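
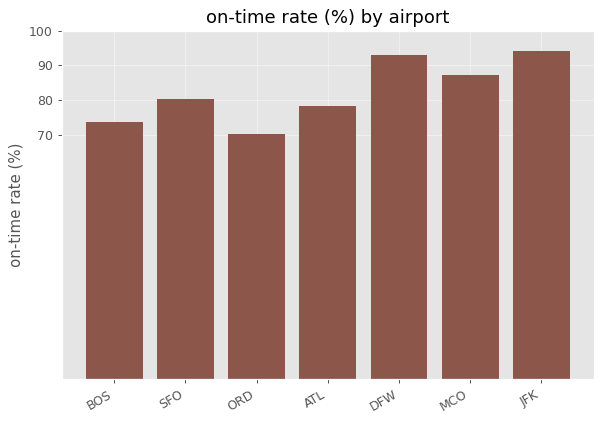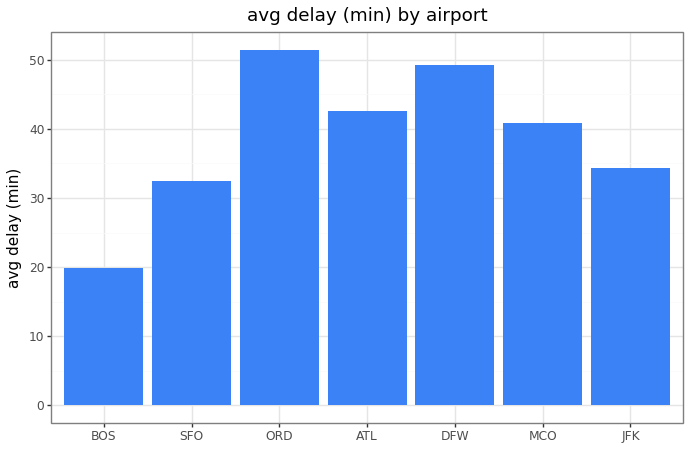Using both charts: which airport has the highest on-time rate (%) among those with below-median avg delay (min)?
JFK

Chart 2 median avg delay (min) ≈ 40; below-median airports: BOS, SFO, JFK. Among those, JFK has the highest on-time rate (%) (≈ 90).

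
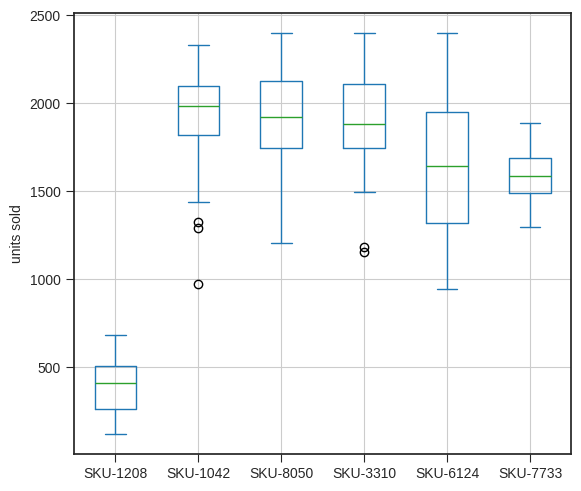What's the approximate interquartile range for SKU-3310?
≈ 400

Q3 ≈ 2200, Q1 ≈ 1800; IQR ≈ 400.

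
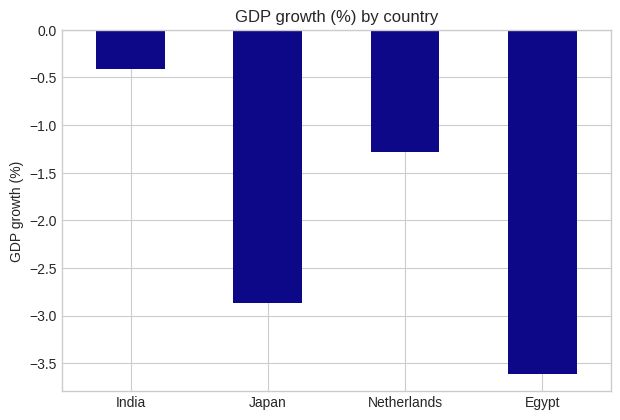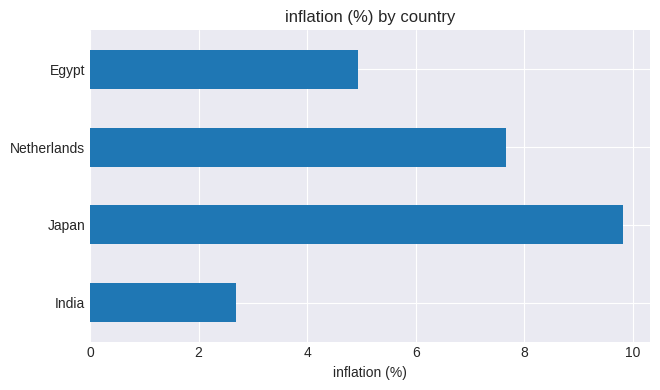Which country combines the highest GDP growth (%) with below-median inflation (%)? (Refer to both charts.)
India

Chart 2 median inflation (%) ≈ 6; below-median countries: India, Egypt. Among those, India has the highest GDP growth (%) (≈ 0).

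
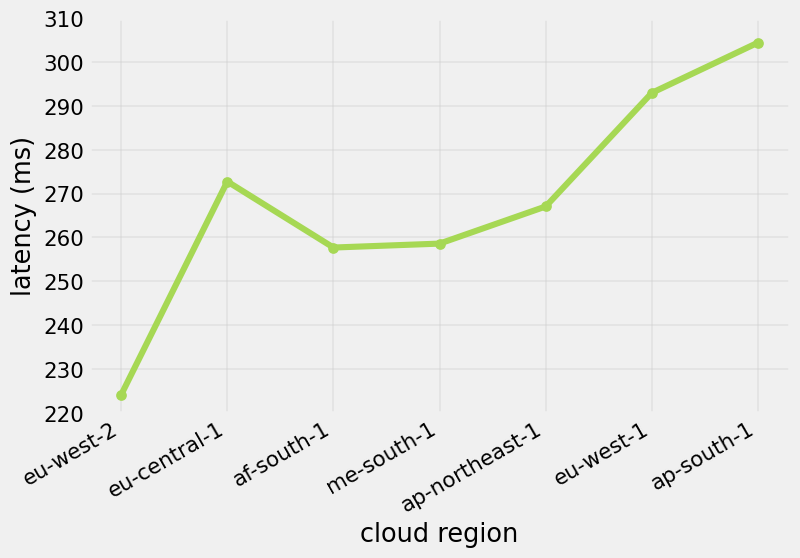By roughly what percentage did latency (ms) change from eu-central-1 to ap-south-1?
eu-central-1 ≈ 270, ap-south-1 ≈ 300; (300 − 270) / 270 ≈ +11.1%.

≈ +11.1%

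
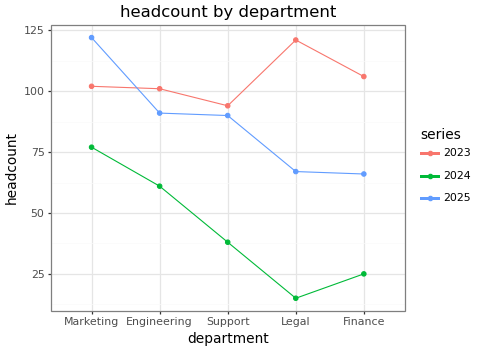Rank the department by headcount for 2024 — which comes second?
Engineering

Top 3 for 2024: Marketing ≈ 80, Engineering ≈ 60, Support ≈ 40.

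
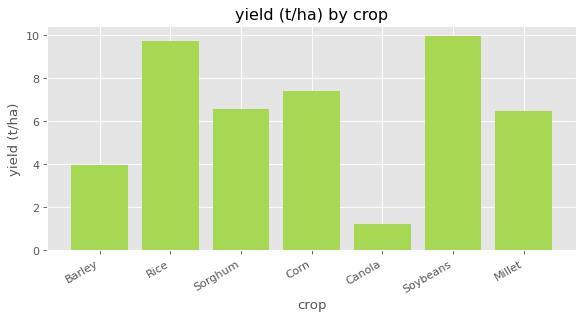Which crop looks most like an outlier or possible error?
Canola ≈ 1; the rest sit between ≈ 4 and ≈ 10.

Canola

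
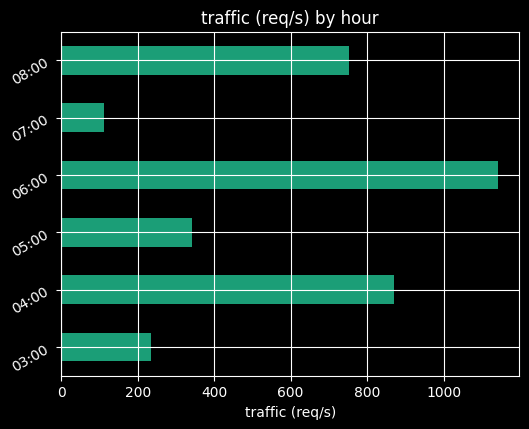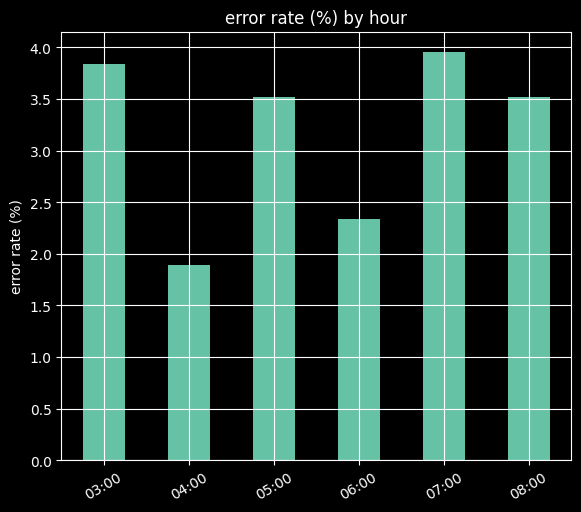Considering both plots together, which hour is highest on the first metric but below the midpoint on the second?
Chart 2 median error rate (%) ≈ 3.5; below-median hours: 04:00, 06:00, 08:00. Among those, 06:00 has the highest traffic (req/s) (≈ 1200).

06:00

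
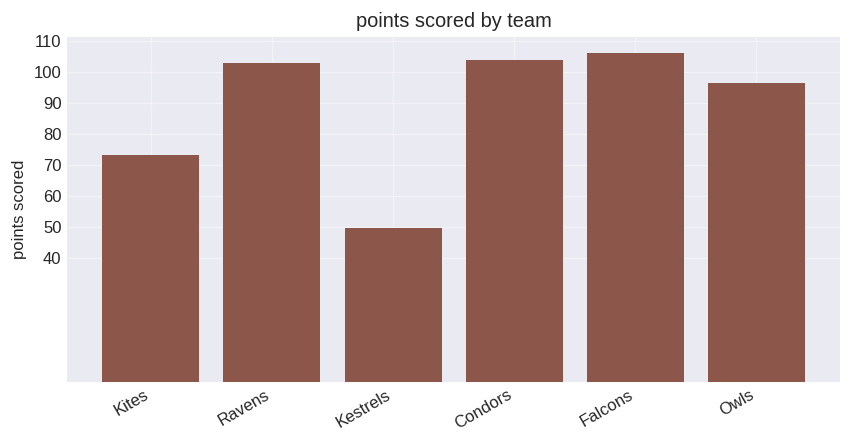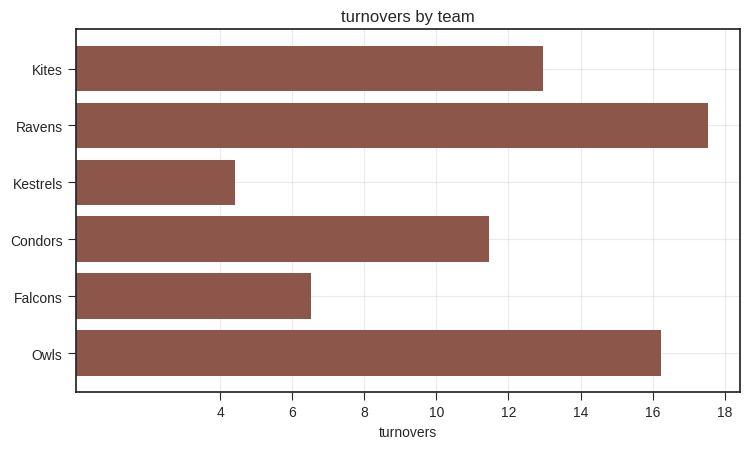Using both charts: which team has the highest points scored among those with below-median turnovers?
Falcons

Chart 2 median turnovers ≈ 12; below-median teams: Kestrels, Condors, Falcons. Among those, Falcons has the highest points scored (≈ 110).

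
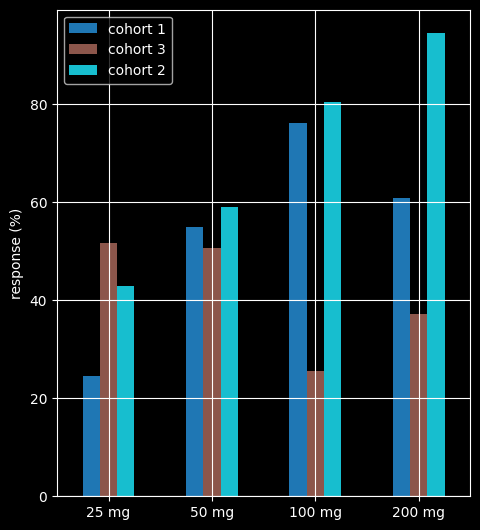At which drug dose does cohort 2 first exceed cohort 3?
25 mg: cohort 2 ≈ 40 vs cohort 3 ≈ 50 (not yet); 50 mg: cohort 2 ≈ 60 vs cohort 3 ≈ 50 (first crossover).

50 mg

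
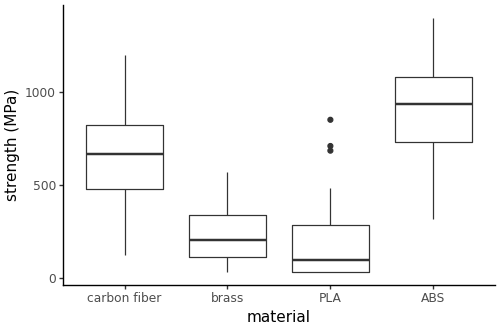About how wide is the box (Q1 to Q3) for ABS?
≈ 400

Q3 ≈ 1100, Q1 ≈ 700; IQR ≈ 400.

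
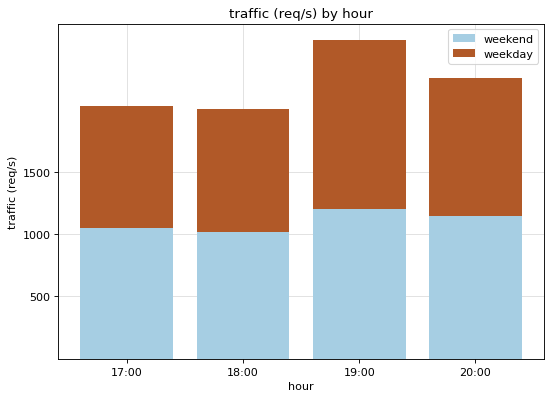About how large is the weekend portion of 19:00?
weekend top ≈ 1000, bottom ≈ 0; segment ≈ 1000.

≈ 1000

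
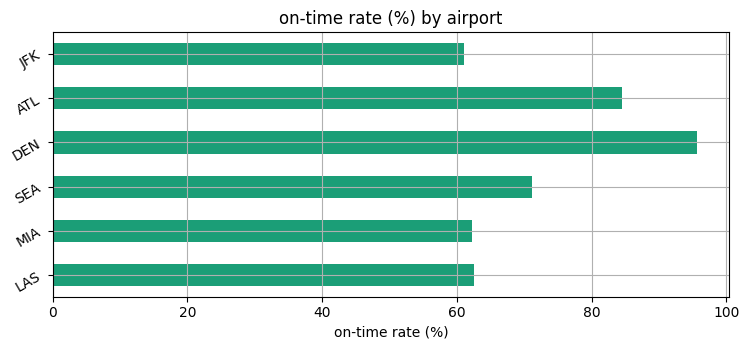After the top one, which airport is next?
Top 3: DEN ≈ 100, ATL ≈ 80, SEA ≈ 70.

ATL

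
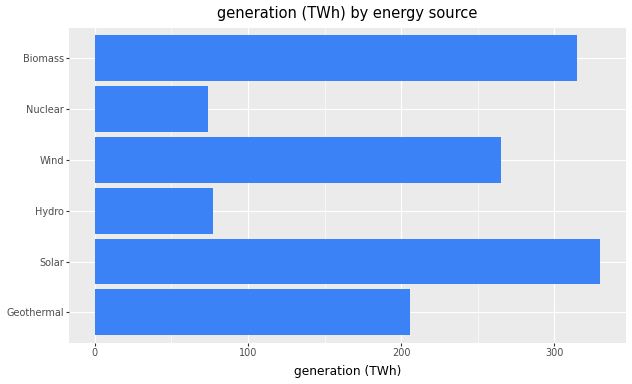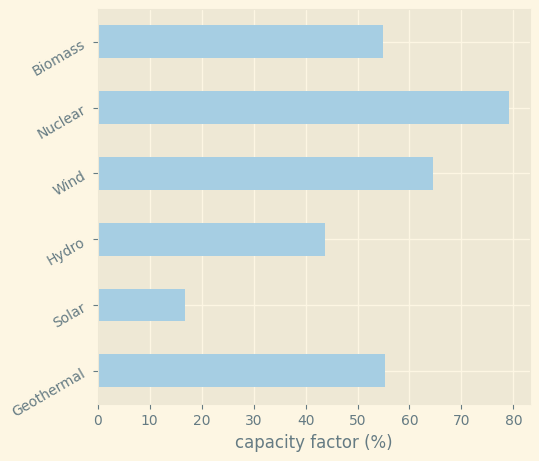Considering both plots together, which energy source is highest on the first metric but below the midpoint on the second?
Solar

Chart 2 median capacity factor (%) ≈ 60; below-median energy sources: Solar, Hydro, Biomass. Among those, Solar has the highest generation (TWh) (≈ 350).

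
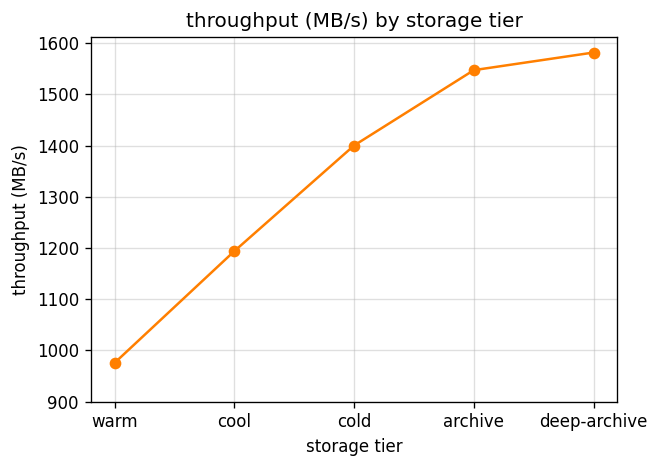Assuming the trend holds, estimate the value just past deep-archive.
≈ 1700

Last three: 1400, 1500, 1600 → slope ≈ 100/step → next ≈ 1700.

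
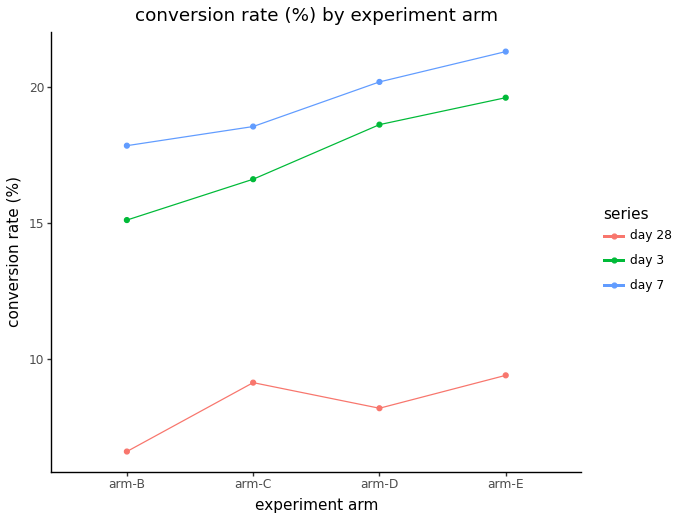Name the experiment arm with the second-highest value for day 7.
Top 3 for day 7: arm-E ≈ 22, arm-D ≈ 20, arm-C ≈ 18.

arm-D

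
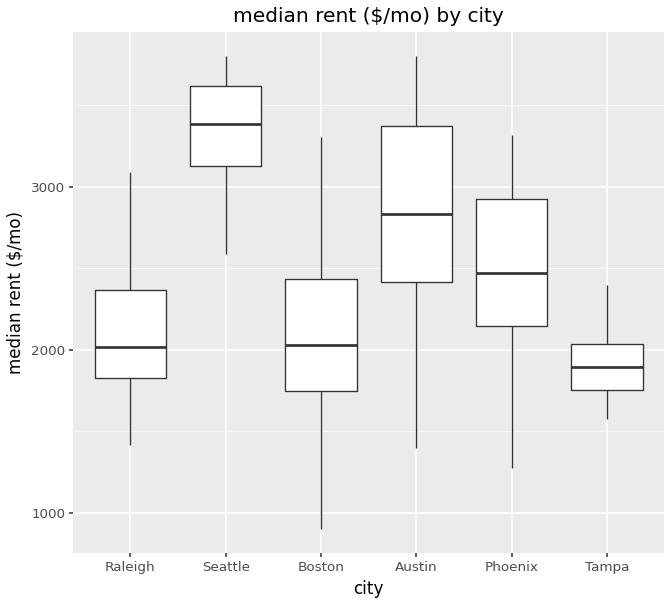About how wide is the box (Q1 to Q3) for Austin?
Q3 ≈ 3400, Q1 ≈ 2400; IQR ≈ 1000.

≈ 1000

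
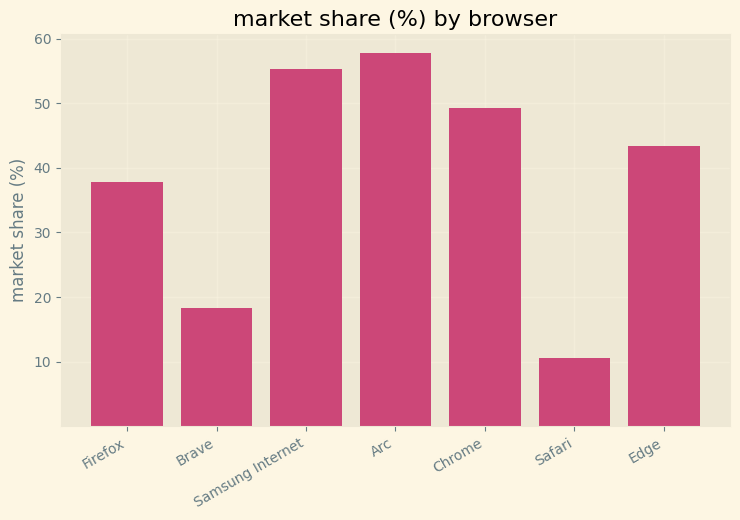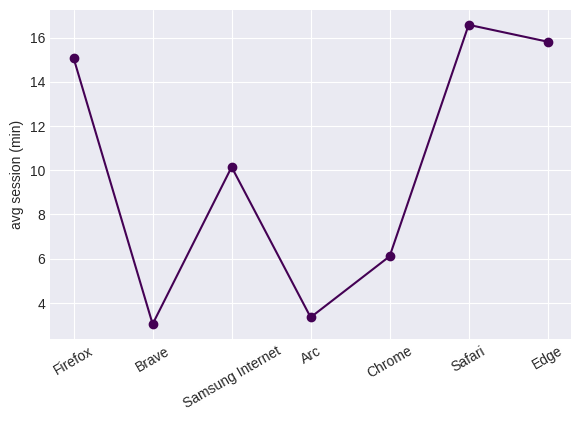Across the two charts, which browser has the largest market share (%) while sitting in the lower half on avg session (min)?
Arc

Chart 2 median avg session (min) ≈ 10; below-median browsers: Brave, Arc, Chrome. Among those, Arc has the highest market share (%) (≈ 60).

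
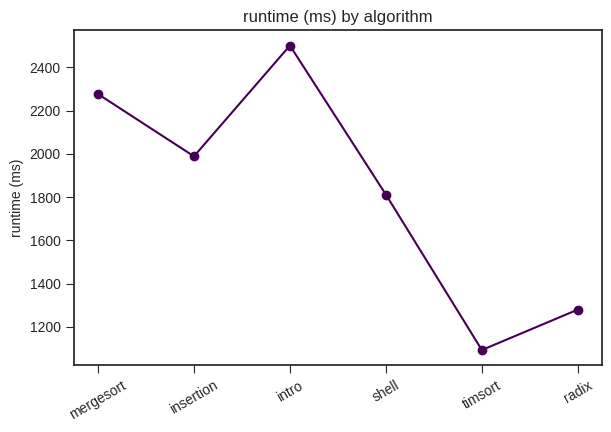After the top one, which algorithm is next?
Top 3: intro ≈ 2600, mergesort ≈ 2200, insertion ≈ 2000.

mergesort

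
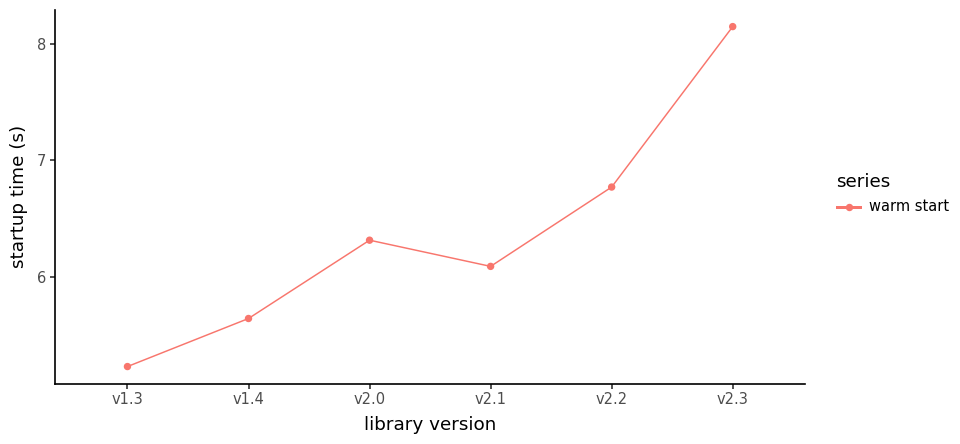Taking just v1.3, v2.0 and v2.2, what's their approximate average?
≈ 6.17

(5.0 + 6.5 + 7.0) / 3 ≈ 6.17.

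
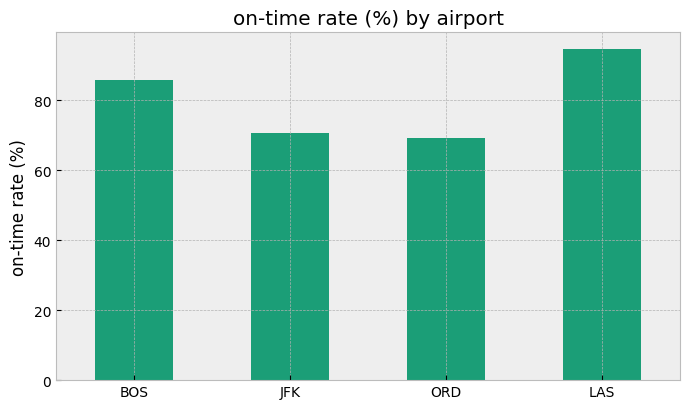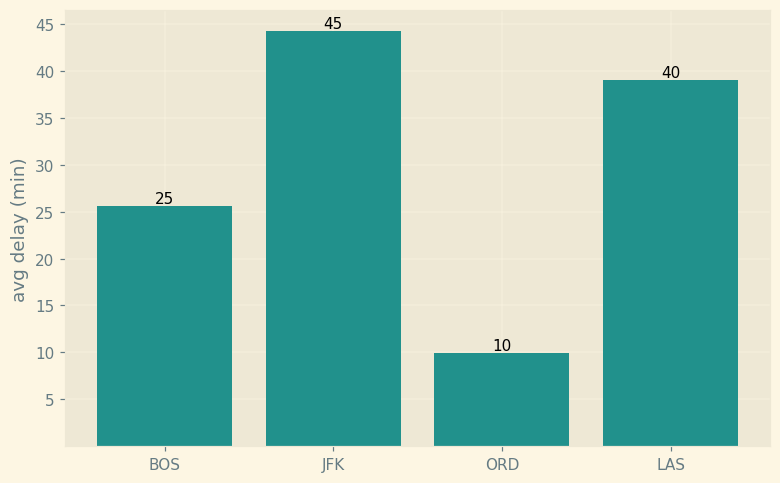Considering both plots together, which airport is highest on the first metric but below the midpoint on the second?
Chart 2 median avg delay (min) ≈ 30; below-median airports: BOS, ORD. Among those, BOS has the highest on-time rate (%) (≈ 90).

BOS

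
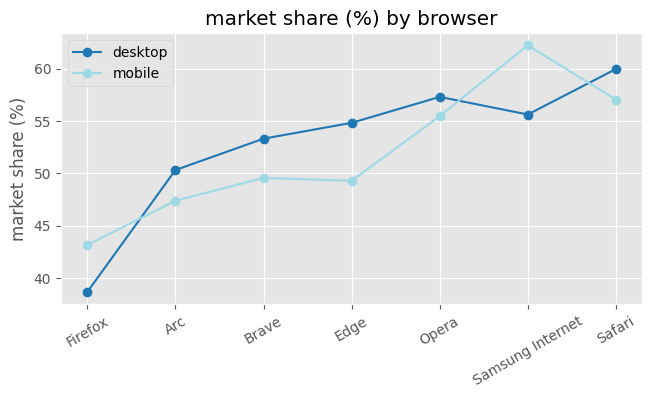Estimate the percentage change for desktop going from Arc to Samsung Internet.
Arc ≈ 50, Samsung Internet ≈ 56; (56 − 50) / 50 ≈ +12%.

≈ +12%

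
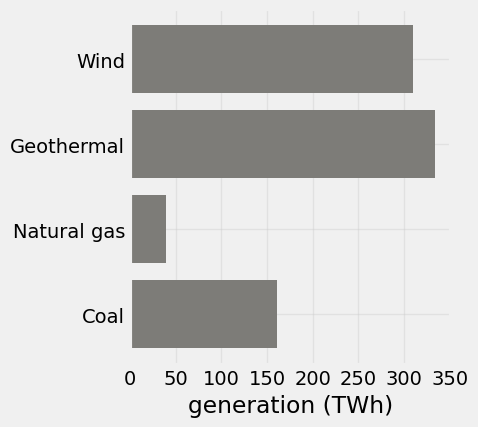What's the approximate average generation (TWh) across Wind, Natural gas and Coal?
(300 + 50 + 150) / 3 ≈ 167.

≈ 167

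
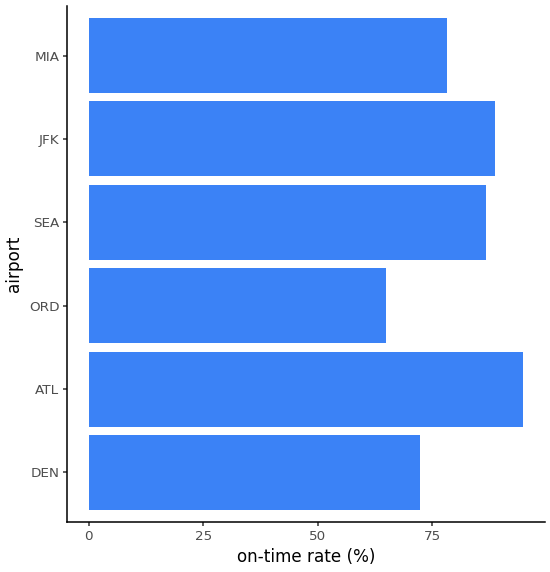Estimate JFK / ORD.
≈ 1.5×

JFK ≈ 90, ORD ≈ 60; 90/60 ≈ 1.5.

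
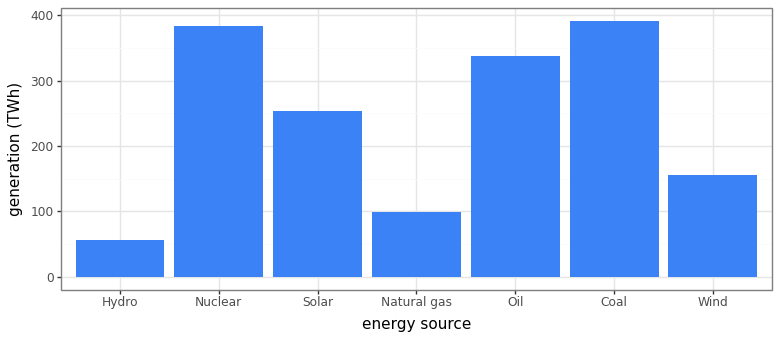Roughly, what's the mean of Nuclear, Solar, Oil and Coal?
(400 + 250 + 350 + 400) / 4 ≈ 350.

≈ 350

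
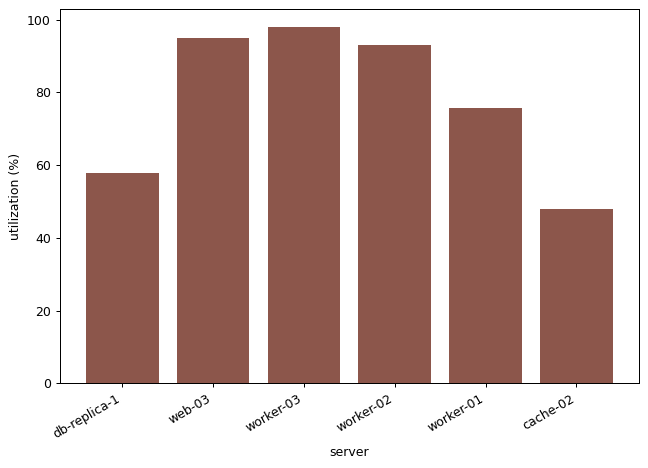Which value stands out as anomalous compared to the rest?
cache-02

cache-02 ≈ 50; the rest sit between ≈ 60 and ≈ 100.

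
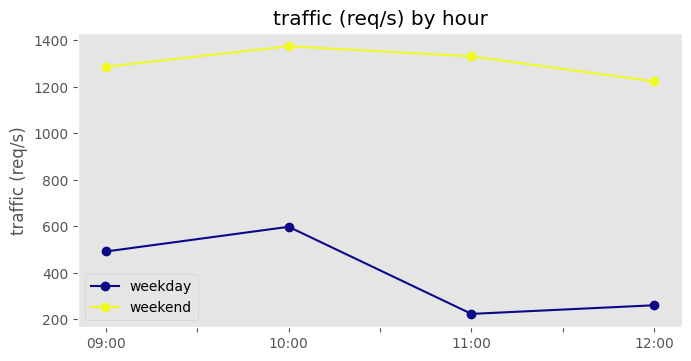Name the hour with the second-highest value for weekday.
09:00

Top 3 for weekday: 10:00 ≈ 600, 09:00 ≈ 500, 12:00 ≈ 300.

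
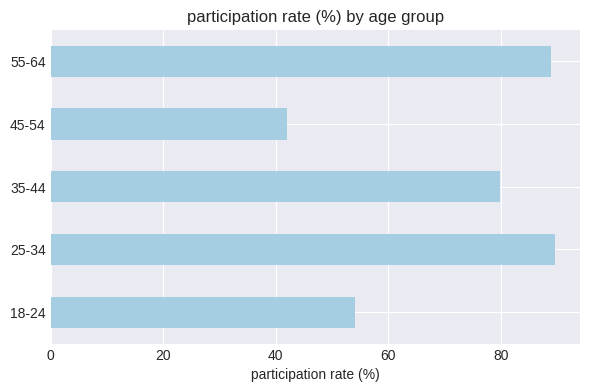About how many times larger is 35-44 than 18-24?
35-44 ≈ 80, 18-24 ≈ 50; 80/50 ≈ 1.6.

≈ 1.6×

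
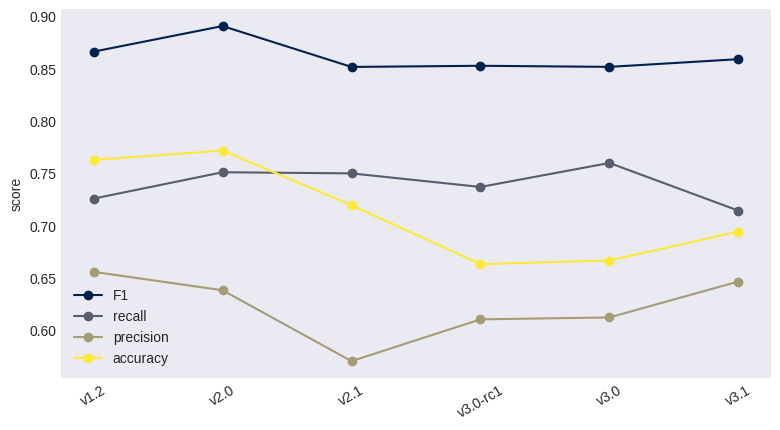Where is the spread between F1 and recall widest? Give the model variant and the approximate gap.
v3.1, ≈ 0.15

v3.1: F1 ≈ 0.85, recall ≈ 0.70 → gap ≈ 0.15. Next-largest (v1.2) is only ≈ 0.10.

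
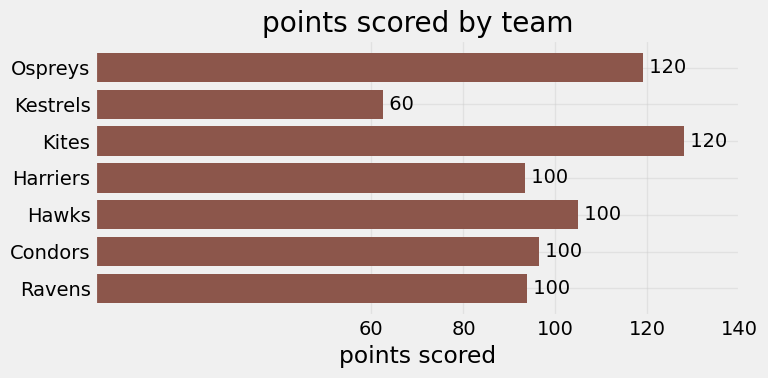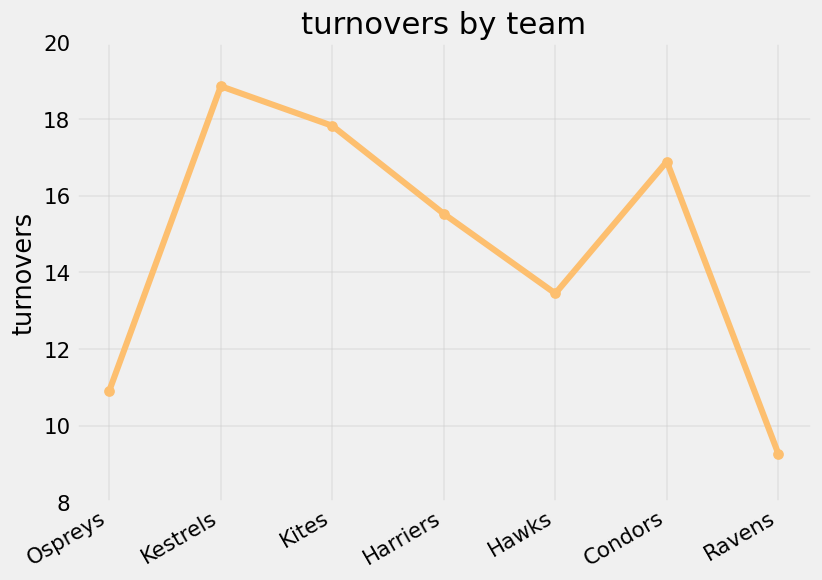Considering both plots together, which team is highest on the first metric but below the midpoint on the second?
Ospreys

Chart 2 median turnovers ≈ 16; below-median teams: Ospreys, Hawks, Ravens. Among those, Ospreys has the highest points scored (≈ 120).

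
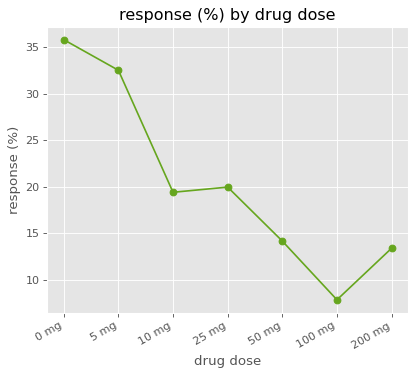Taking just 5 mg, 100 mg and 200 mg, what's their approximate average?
≈ 20

(35 + 10 + 15) / 3 ≈ 20.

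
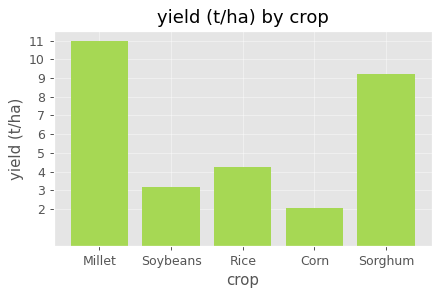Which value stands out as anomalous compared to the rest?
Millet

Millet ≈ 11; the rest sit between ≈ 2 and ≈ 9.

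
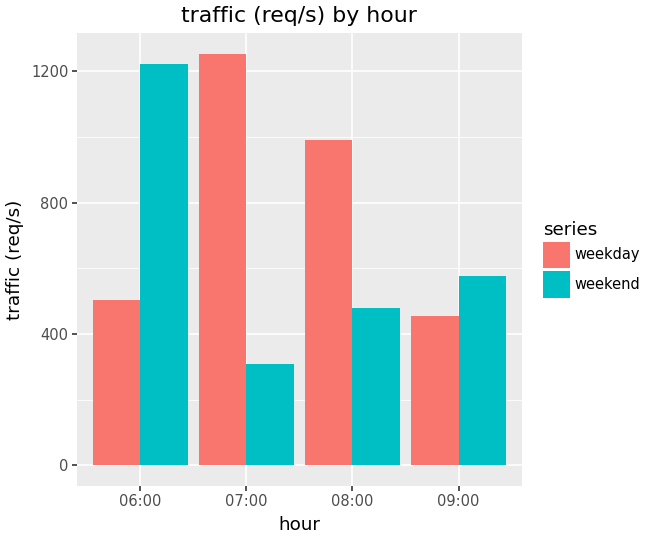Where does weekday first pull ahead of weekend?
06:00: weekday ≈ 600 vs weekend ≈ 1200 (not yet); 07:00: weekday ≈ 1200 vs weekend ≈ 400 (first crossover).

07:00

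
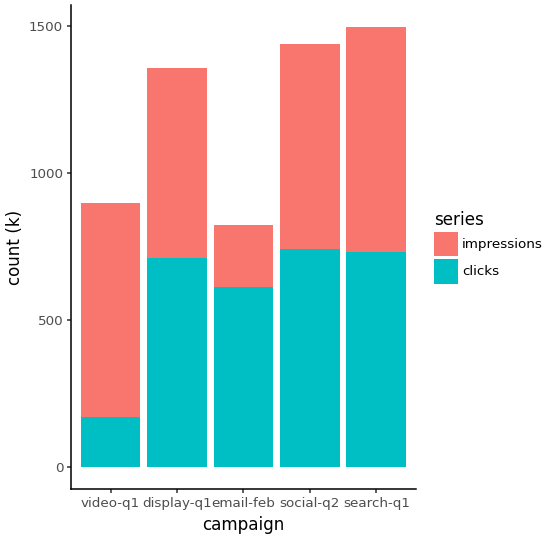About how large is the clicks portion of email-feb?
clicks top ≈ 600, bottom ≈ 0; segment ≈ 600.

≈ 600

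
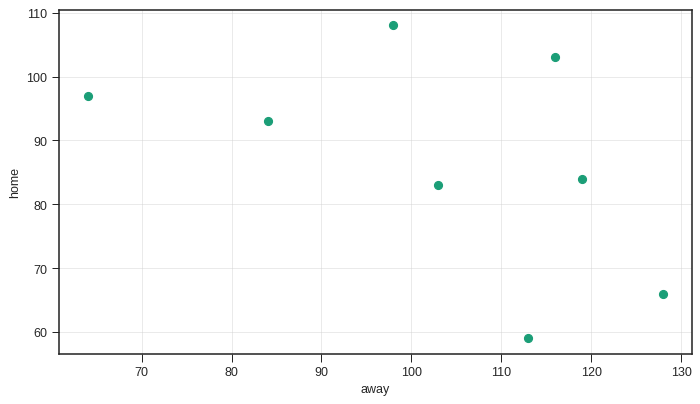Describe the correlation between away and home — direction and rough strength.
negative, moderate

Points are negatively correlated; moderate (|r| ≈ 0.5).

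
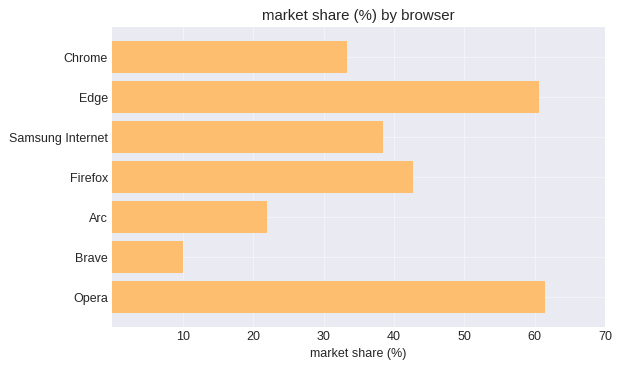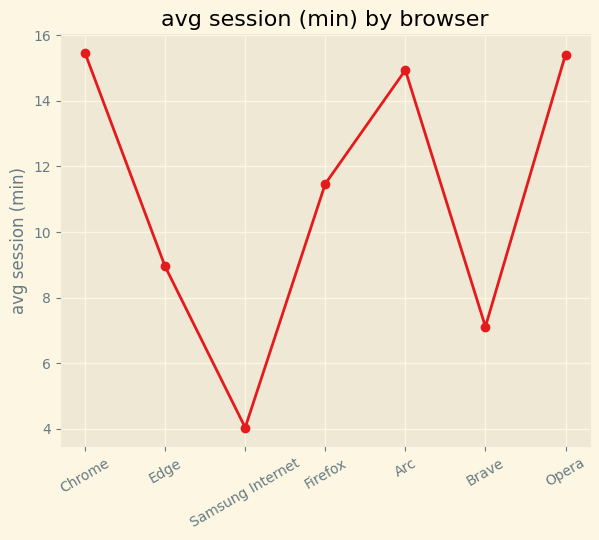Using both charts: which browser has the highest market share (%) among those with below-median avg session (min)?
Chart 2 median avg session (min) ≈ 12; below-median browsers: Edge, Samsung Internet, Brave. Among those, Edge has the highest market share (%) (≈ 60).

Edge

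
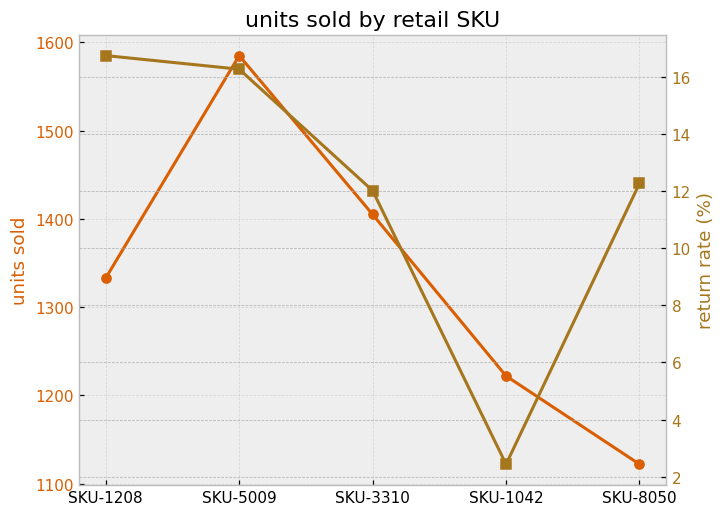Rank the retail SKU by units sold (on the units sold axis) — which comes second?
Top 3 (on the units sold axis): SKU-5009 ≈ 1600, SKU-3310 ≈ 1400, SKU-1208 ≈ 1350.

SKU-3310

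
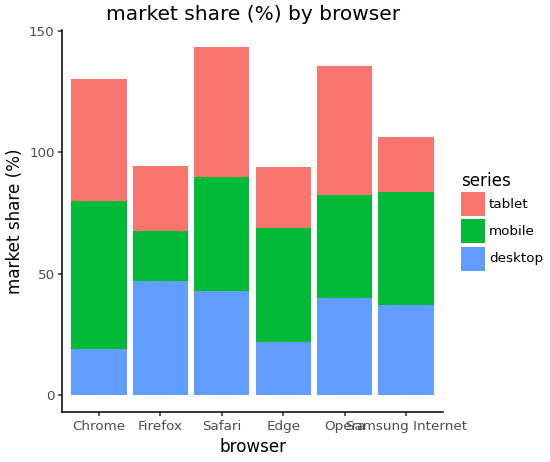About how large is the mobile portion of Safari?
mobile top ≈ 80, bottom ≈ 40; segment ≈ 40.

≈ 40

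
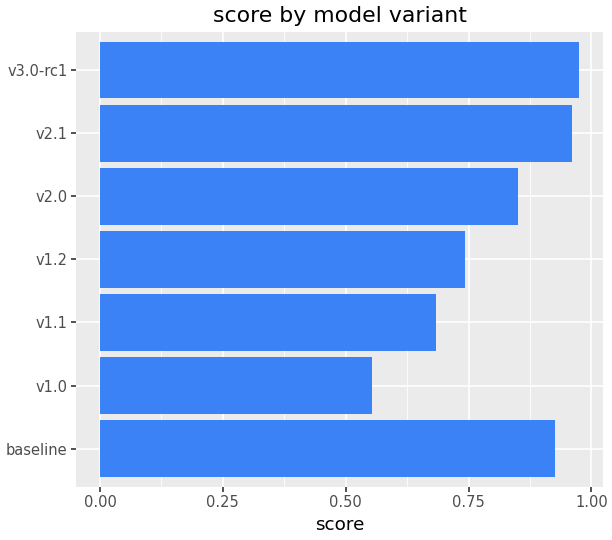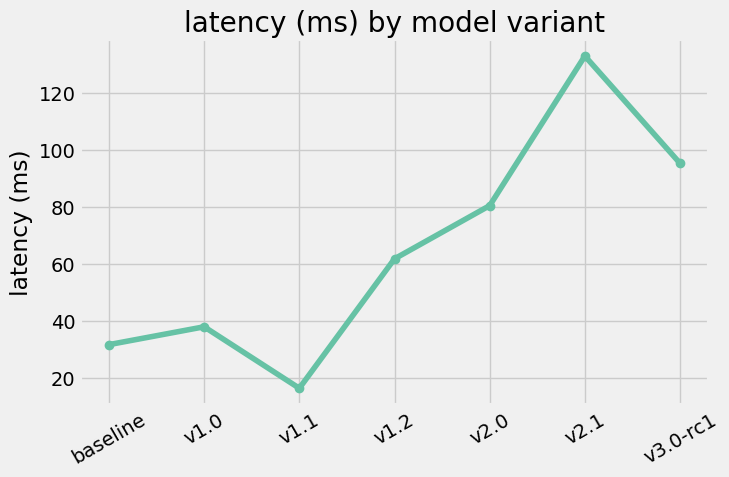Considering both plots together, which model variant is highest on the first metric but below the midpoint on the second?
baseline

Chart 2 median latency (ms) ≈ 60; below-median model variants: baseline, v1.0, v1.1. Among those, baseline has the highest score (≈ 0.9).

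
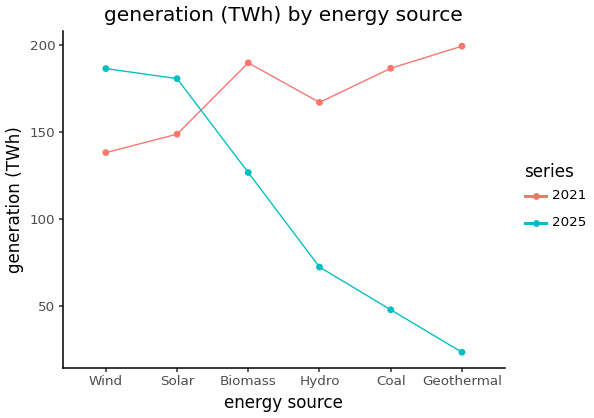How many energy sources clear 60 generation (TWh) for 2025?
Above 60: Wind, Solar, Biomass, Hydro.

4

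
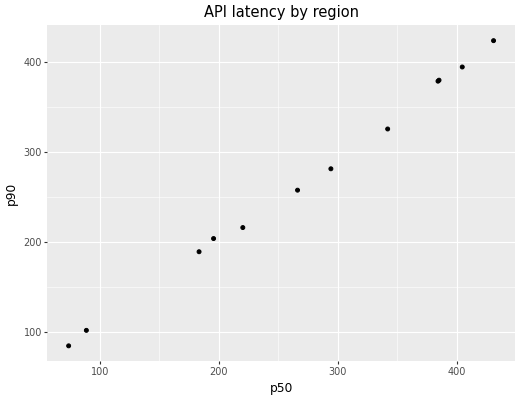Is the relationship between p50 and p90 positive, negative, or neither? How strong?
Points are positively correlated; strong (|r| ≈ 1.0).

positive, strong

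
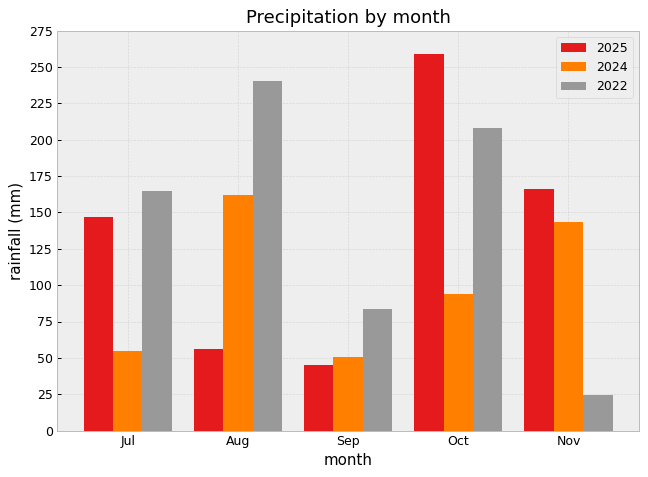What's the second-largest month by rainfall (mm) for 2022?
Top 3 for 2022: Aug ≈ 250, Oct ≈ 200, Jul ≈ 175.

Oct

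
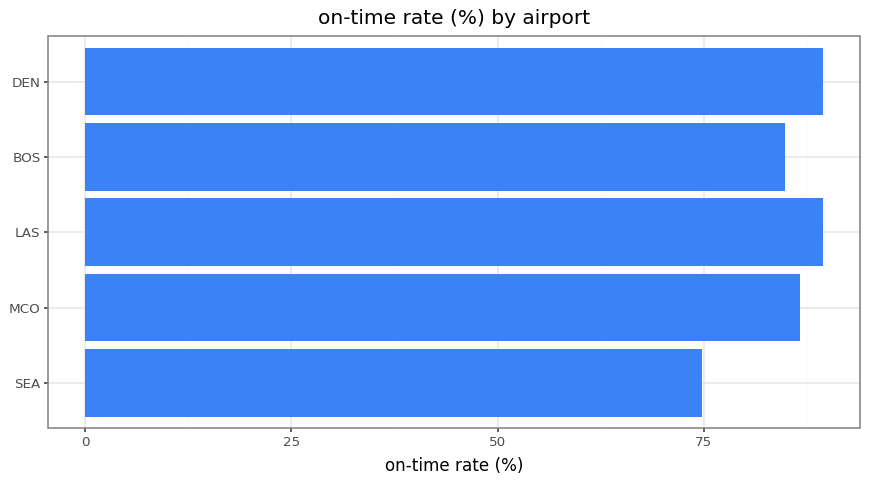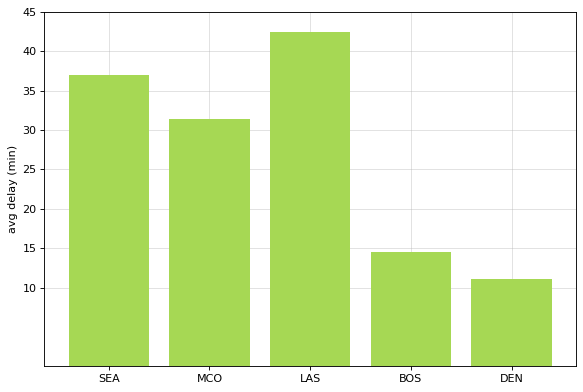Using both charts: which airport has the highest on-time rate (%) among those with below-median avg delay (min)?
Chart 2 median avg delay (min) ≈ 30; below-median airports: BOS, DEN. Among those, DEN has the highest on-time rate (%) (≈ 90).

DEN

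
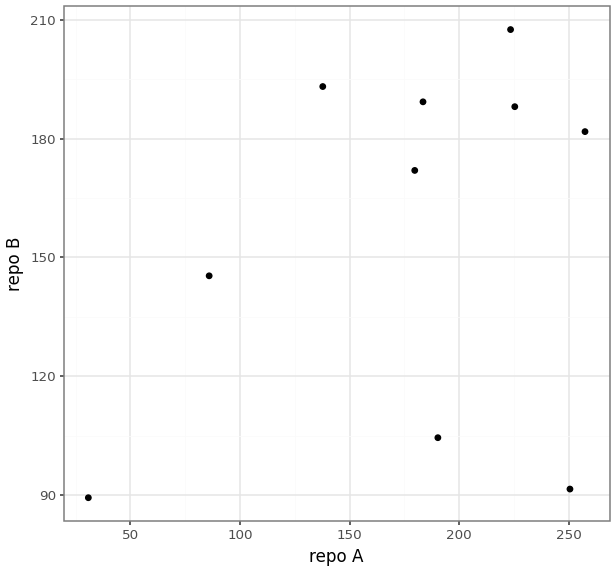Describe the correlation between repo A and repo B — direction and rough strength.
positive, weak

Points are positively correlated; weak (|r| ≈ 0.3).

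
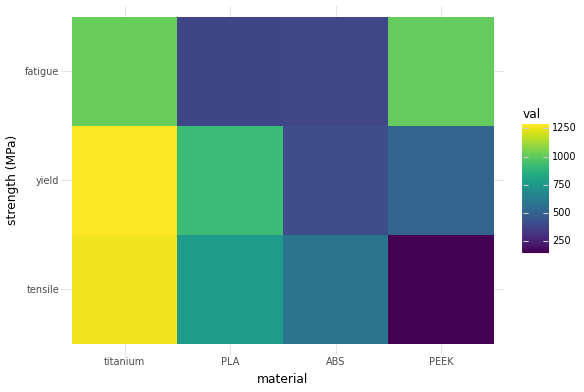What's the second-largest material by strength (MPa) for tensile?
Top 3 for tensile: titanium ≈ 1300, PLA ≈ 800, ABS ≈ 600.

PLA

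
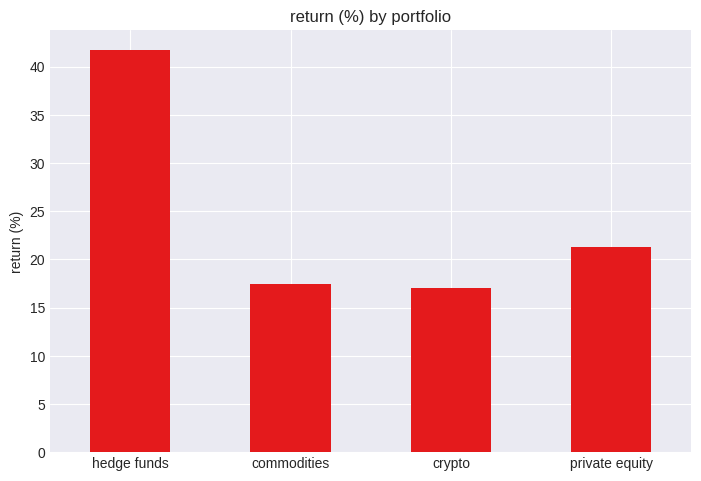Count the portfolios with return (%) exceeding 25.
Above 25: hedge funds.

1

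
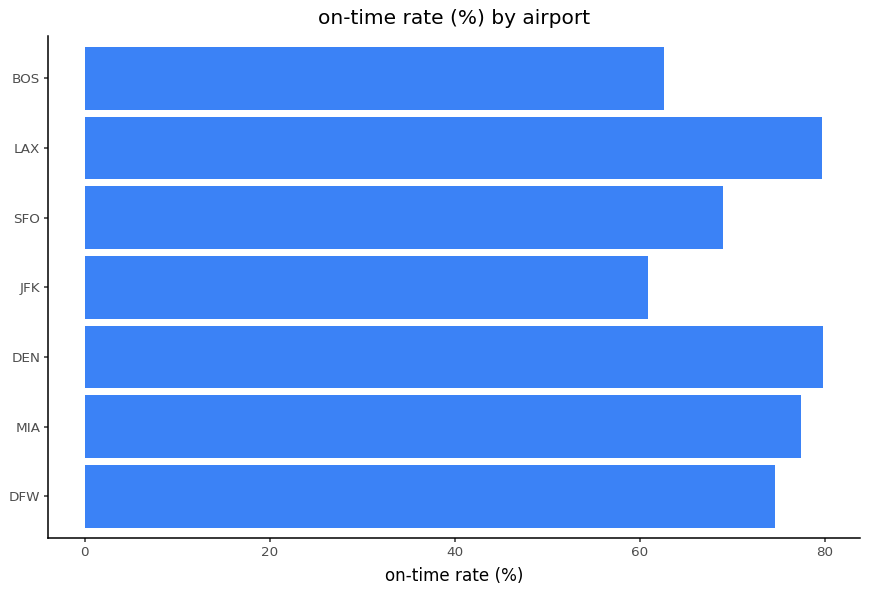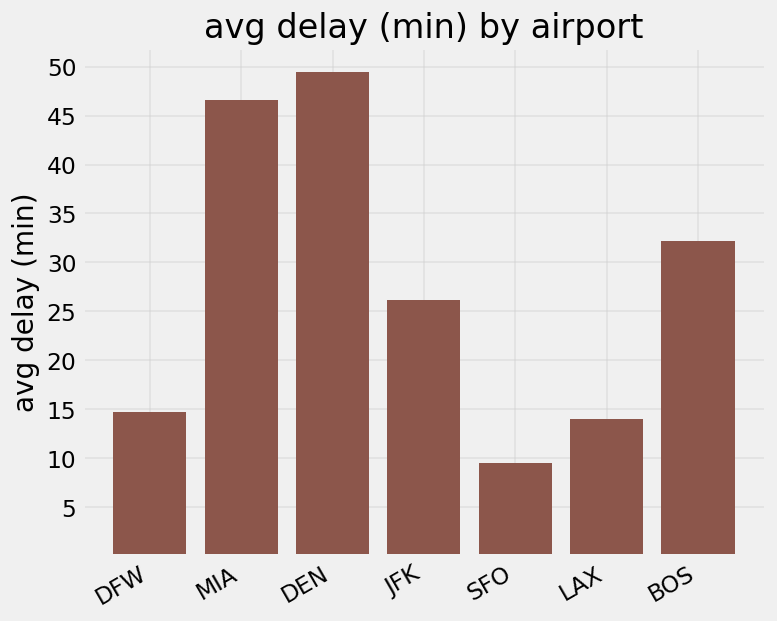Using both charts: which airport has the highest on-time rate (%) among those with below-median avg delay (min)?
LAX

Chart 2 median avg delay (min) ≈ 25; below-median airports: DFW, SFO, LAX. Among those, LAX has the highest on-time rate (%) (≈ 80).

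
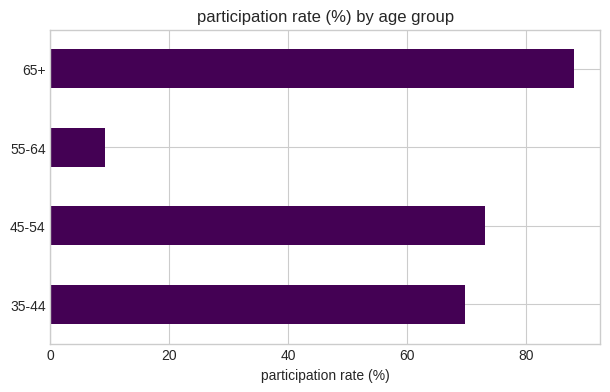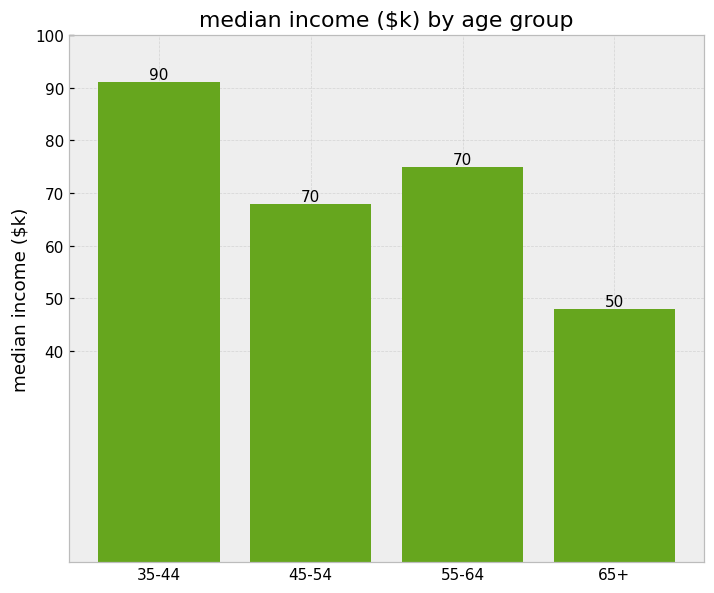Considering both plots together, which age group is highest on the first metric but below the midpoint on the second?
65+

Chart 2 median median income ($k) ≈ 70; below-median age groups: 45-54, 65+. Among those, 65+ has the highest participation rate (%) (≈ 90).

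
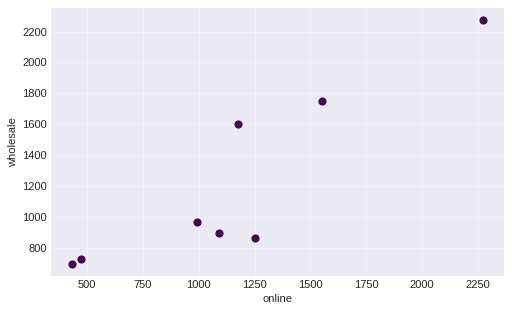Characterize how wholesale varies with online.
Points are positively correlated; strong (|r| ≈ 0.9).

positive, strong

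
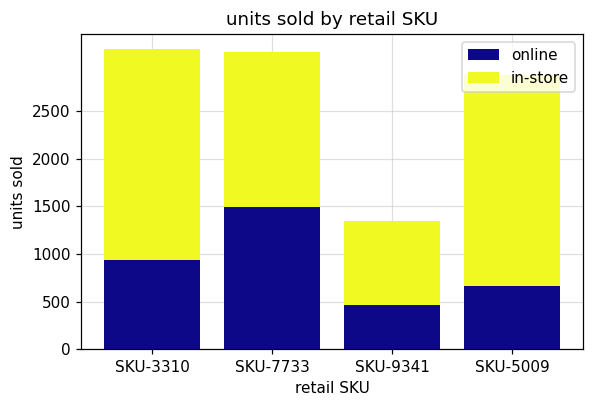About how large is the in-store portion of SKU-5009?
in-store top ≈ 3000, bottom ≈ 500; segment ≈ 2500.

≈ 2500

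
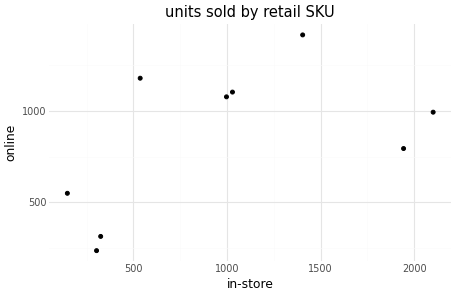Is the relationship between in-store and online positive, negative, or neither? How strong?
Points are positively correlated; moderate (|r| ≈ 0.5).

positive, moderate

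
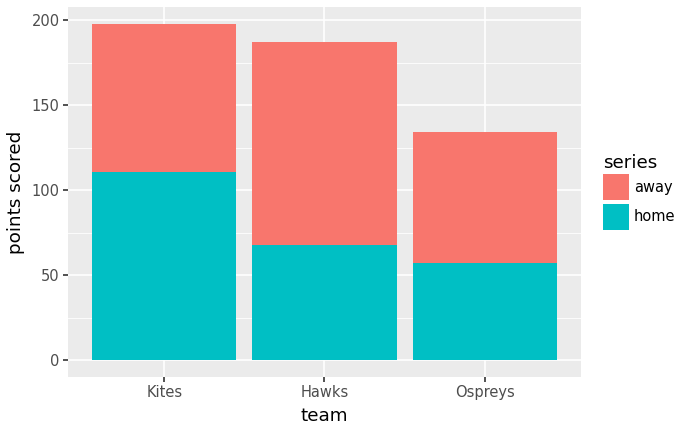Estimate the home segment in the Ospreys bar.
≈ 60

home top ≈ 60, bottom ≈ 0; segment ≈ 60.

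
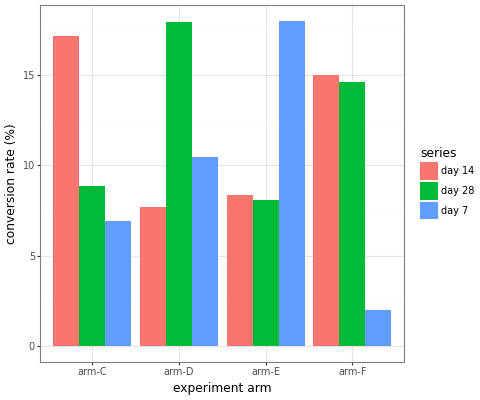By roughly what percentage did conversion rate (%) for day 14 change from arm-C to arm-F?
≈ -11.1%

arm-C ≈ 18, arm-F ≈ 16; (16 − 18) / 18 ≈ -11.1%.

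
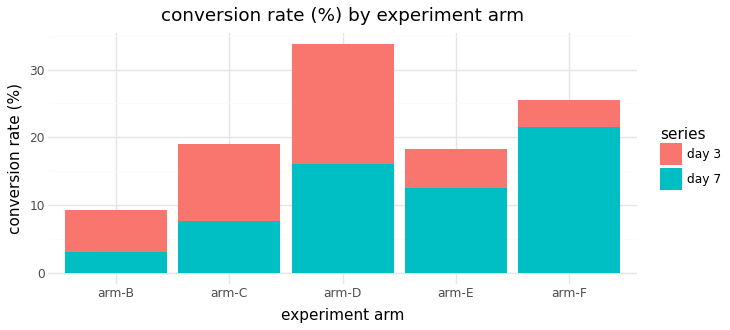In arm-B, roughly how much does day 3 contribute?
day 3 top ≈ 10, bottom ≈ 5; segment ≈ 5.

≈ 5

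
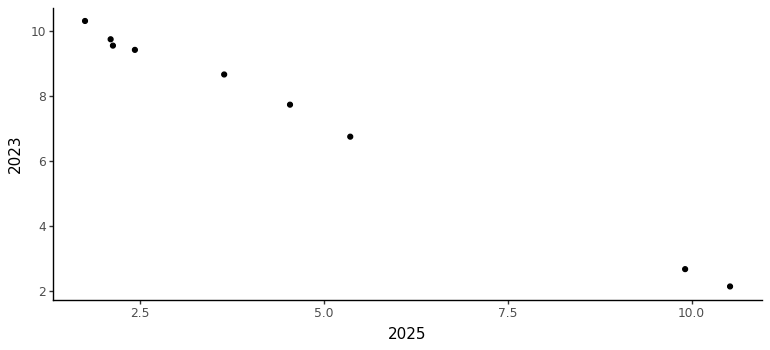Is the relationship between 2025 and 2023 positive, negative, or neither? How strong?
Points are negatively correlated; strong (|r| ≈ 1.0).

negative, strong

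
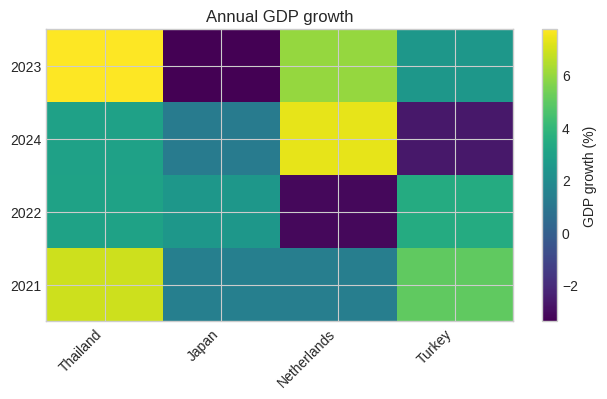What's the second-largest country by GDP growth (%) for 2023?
Top 3 for 2023: Thailand ≈ 8, Netherlands ≈ 6, Turkey ≈ 3.

Netherlands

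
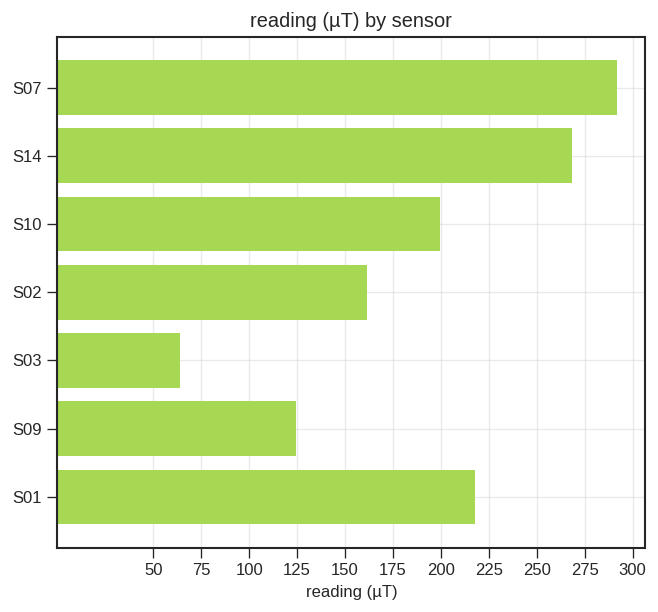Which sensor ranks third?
Top 4: S07 ≈ 300, S14 ≈ 275, S01 ≈ 225, S10 ≈ 200.

S01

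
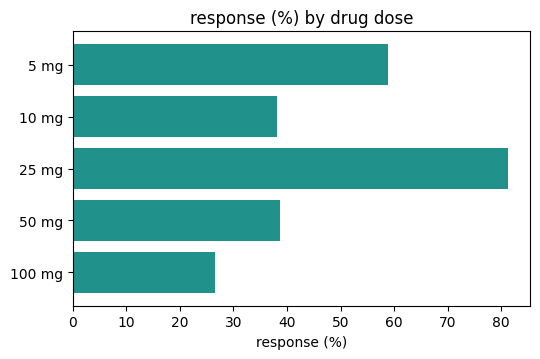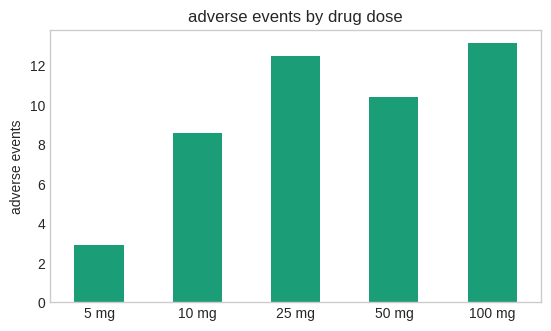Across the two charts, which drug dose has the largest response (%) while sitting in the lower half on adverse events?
Chart 2 median adverse events ≈ 10; below-median drug doses: 5 mg, 10 mg. Among those, 5 mg has the highest response (%) (≈ 60).

5 mg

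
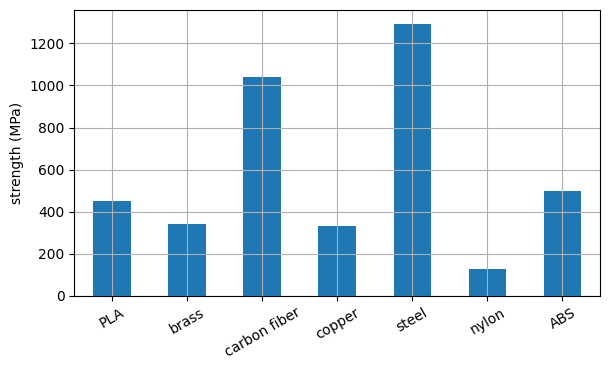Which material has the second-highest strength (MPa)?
Top 3: steel ≈ 1200, carbon fiber ≈ 1000, ABS ≈ 600.

carbon fiber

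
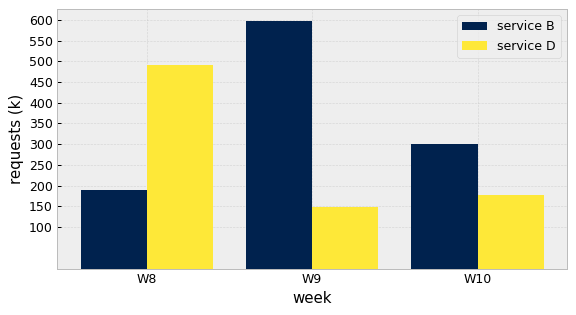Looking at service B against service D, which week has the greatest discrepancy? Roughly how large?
W9, ≈ 450 k

W9: service B ≈ 600, service D ≈ 150 → gap ≈ 450. Next-largest (W8) is only ≈ 300.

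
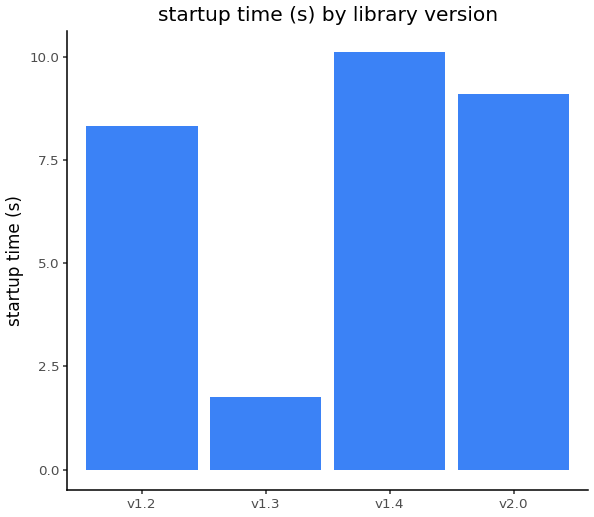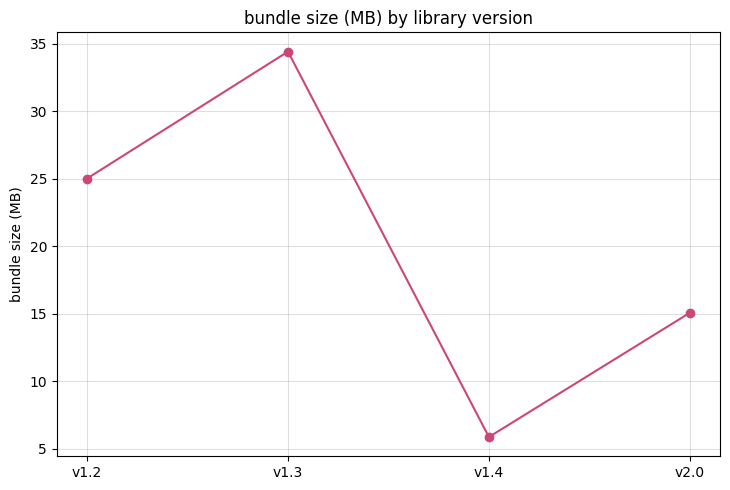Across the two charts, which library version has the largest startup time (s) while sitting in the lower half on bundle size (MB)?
v1.4

Chart 2 median bundle size (MB) ≈ 20; below-median library versions: v1.4, v2.0. Among those, v1.4 has the highest startup time (s) (≈ 10).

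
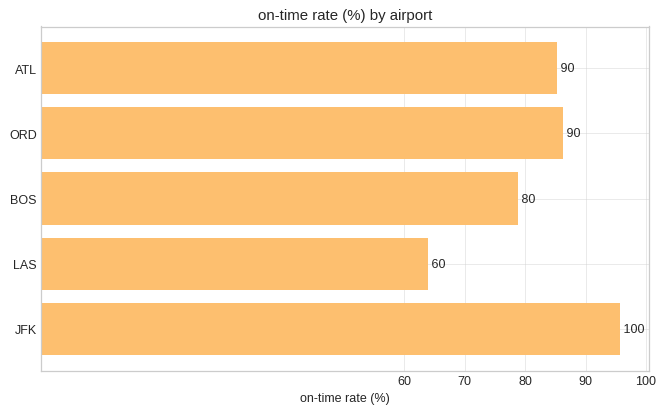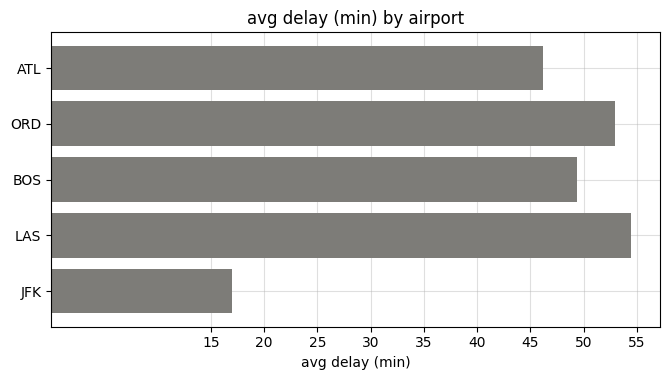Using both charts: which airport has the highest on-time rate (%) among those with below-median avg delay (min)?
Chart 2 median avg delay (min) ≈ 50; below-median airports: ATL, JFK. Among those, JFK has the highest on-time rate (%) (≈ 100).

JFK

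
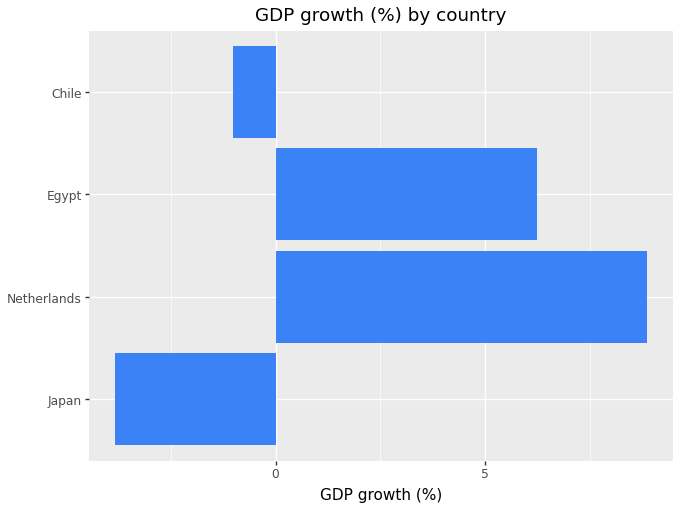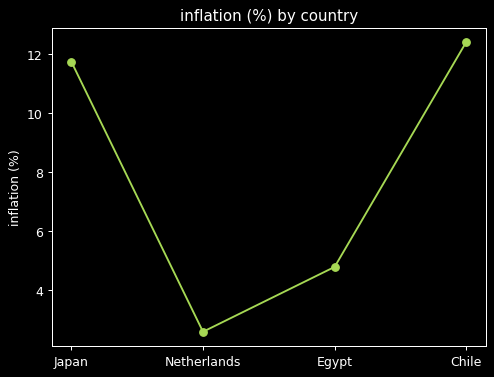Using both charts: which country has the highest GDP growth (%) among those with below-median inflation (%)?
Chart 2 median inflation (%) ≈ 8; below-median countries: Netherlands, Egypt. Among those, Netherlands has the highest GDP growth (%) (≈ 9).

Netherlands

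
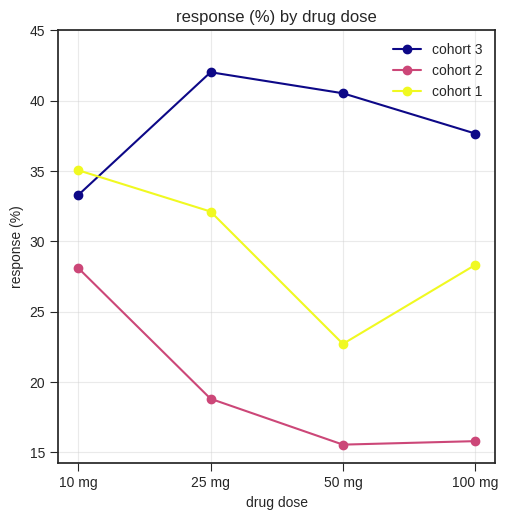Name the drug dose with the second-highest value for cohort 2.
25 mg

Top 3 for cohort 2: 10 mg ≈ 30, 25 mg ≈ 20, 100 mg ≈ 15.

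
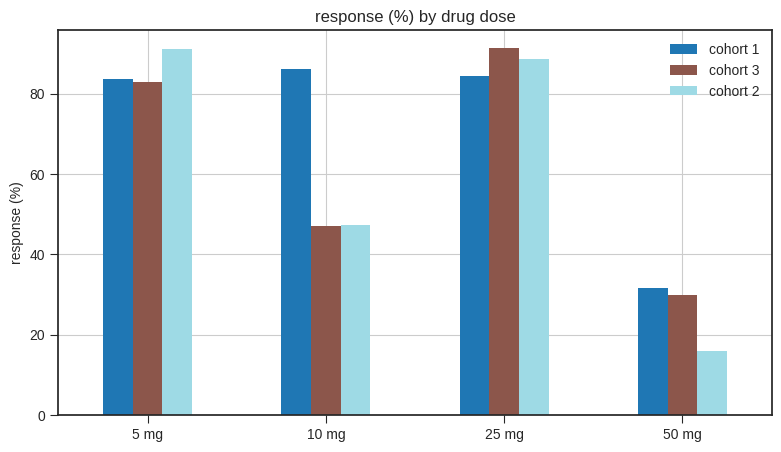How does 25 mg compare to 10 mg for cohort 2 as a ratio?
≈ 1.8×

25 mg ≈ 90, 10 mg ≈ 50; 90/50 ≈ 1.8.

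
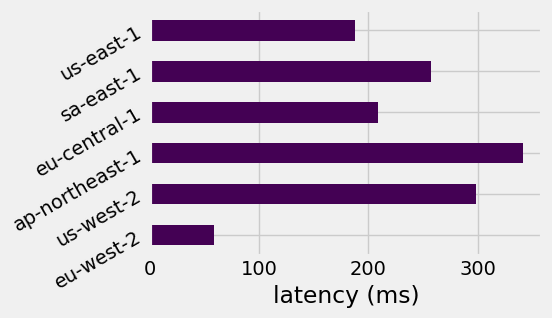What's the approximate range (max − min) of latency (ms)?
Max ap-northeast-1 ≈ 350, min eu-west-2 ≈ 50; range ≈ 300.

≈ 300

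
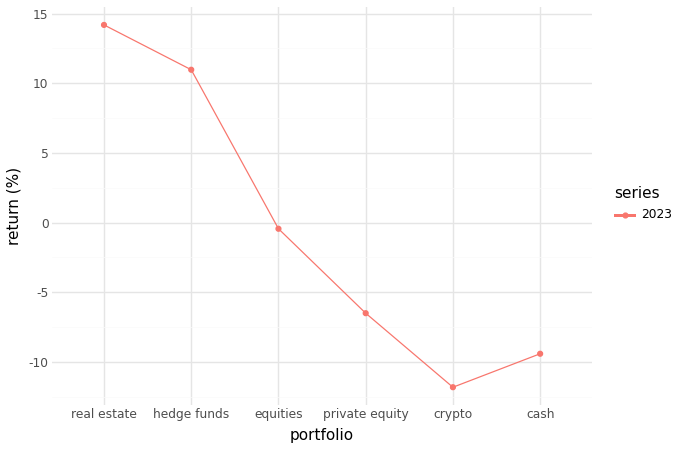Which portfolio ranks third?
equities

Top 4: real estate ≈ 15, hedge funds ≈ 10, equities ≈ 0, private equity ≈ -5.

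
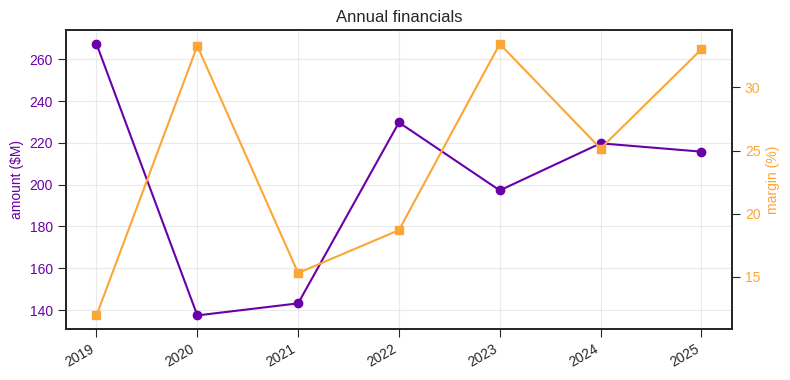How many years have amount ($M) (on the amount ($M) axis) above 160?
5

Above 160: 2019, 2022, 2023, 2024, 2025.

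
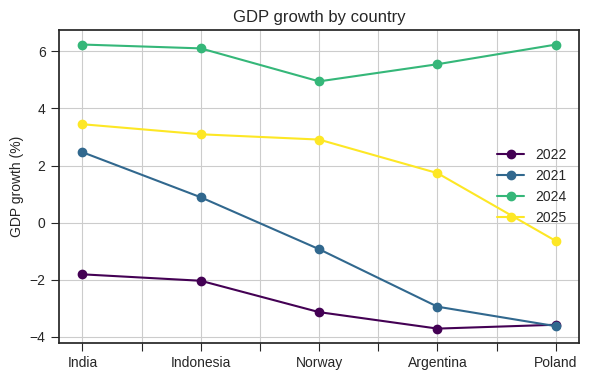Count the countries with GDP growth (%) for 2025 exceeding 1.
4

Above 1: India, Indonesia, Norway, Argentina.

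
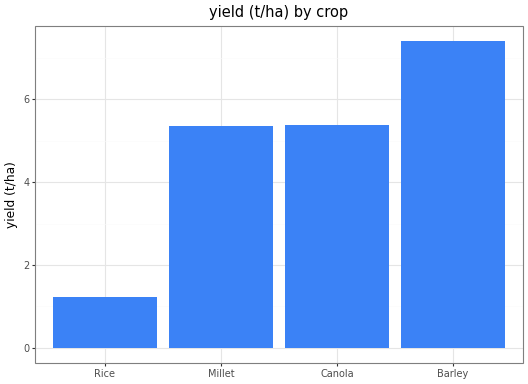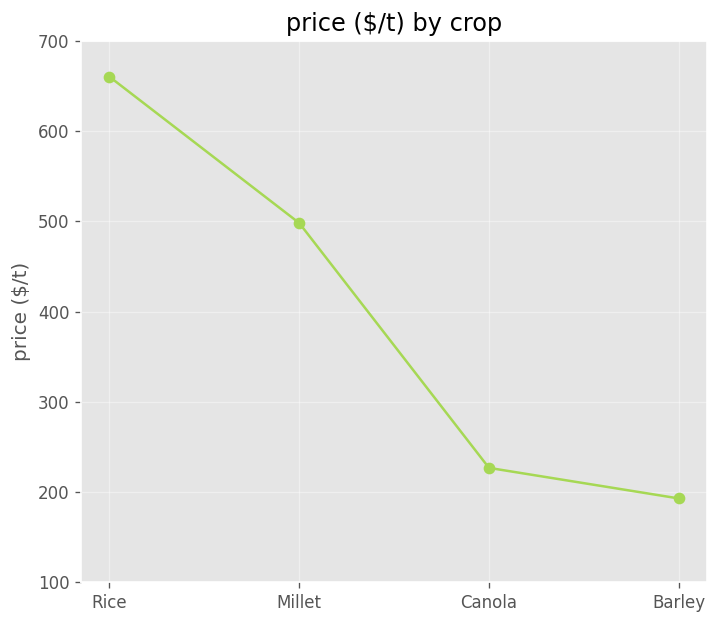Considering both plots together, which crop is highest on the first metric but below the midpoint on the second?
Chart 2 median price ($/t) ≈ 400; below-median crops: Canola, Barley. Among those, Barley has the highest yield (t/ha) (≈ 7).

Barley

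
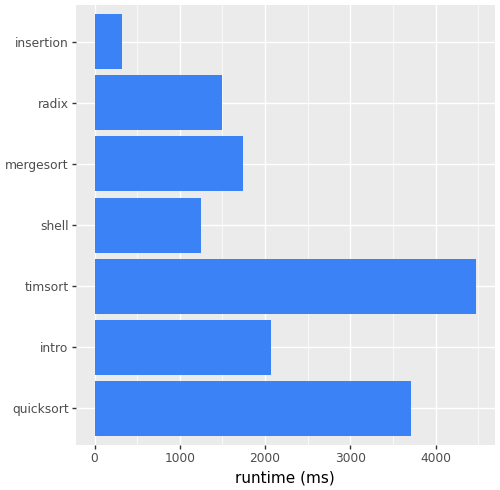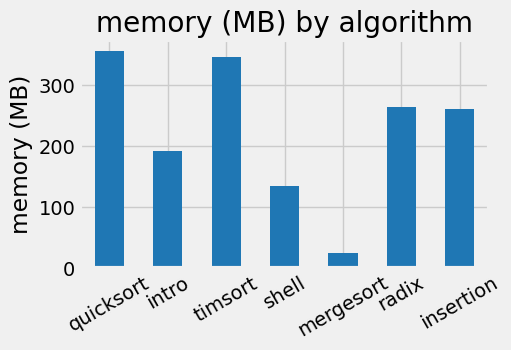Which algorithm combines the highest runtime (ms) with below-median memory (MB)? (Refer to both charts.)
Chart 2 median memory (MB) ≈ 250; below-median algorithms: intro, shell, mergesort. Among those, intro has the highest runtime (ms) (≈ 2000).

intro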